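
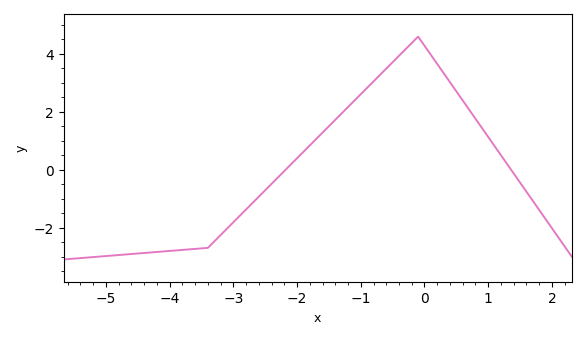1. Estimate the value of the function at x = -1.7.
1.06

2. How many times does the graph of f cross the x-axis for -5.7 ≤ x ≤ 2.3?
2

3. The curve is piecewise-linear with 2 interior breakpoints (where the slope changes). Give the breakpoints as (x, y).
(-3.4, -2.7); (-0.1, 4.6)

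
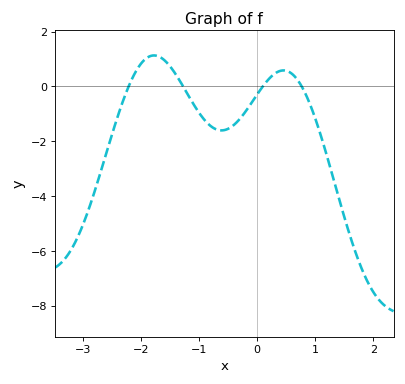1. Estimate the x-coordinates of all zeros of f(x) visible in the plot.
-2.21, -1.27, 0.098, 0.769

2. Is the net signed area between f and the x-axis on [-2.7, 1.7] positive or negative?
negative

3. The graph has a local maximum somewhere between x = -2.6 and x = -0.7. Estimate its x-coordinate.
-1.77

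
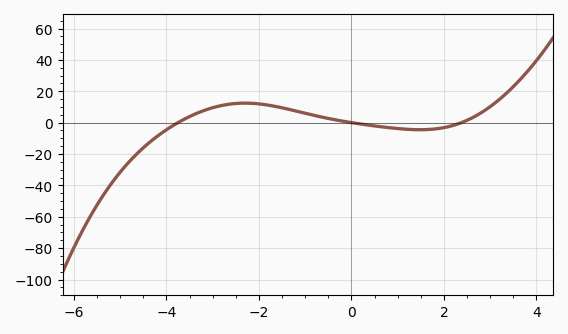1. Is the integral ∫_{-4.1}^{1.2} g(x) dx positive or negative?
positive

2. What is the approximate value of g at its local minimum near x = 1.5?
-4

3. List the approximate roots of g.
-3.8, 0, 2.4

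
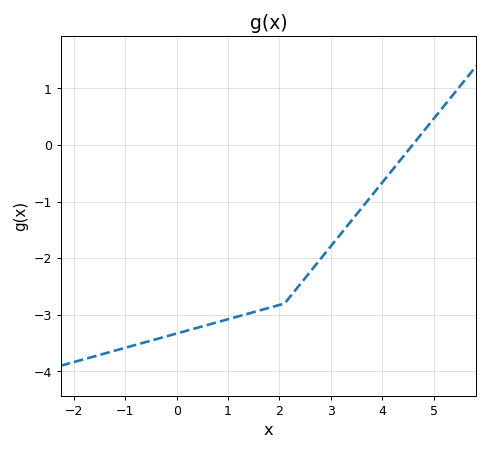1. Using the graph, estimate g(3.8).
-0.887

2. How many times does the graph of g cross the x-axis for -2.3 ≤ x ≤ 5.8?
1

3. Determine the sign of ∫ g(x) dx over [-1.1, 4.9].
negative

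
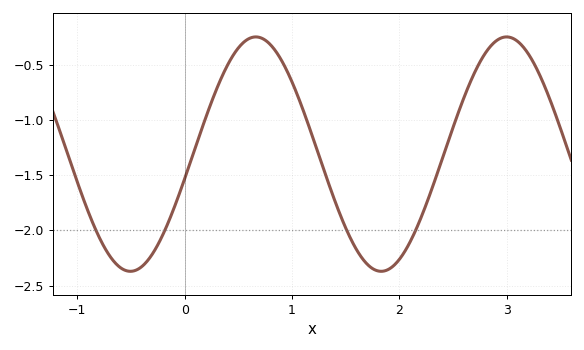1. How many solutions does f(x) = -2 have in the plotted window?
4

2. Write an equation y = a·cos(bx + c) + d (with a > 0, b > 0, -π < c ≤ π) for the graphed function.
y = 1.06cos(2.69x - 1.78) - 1.31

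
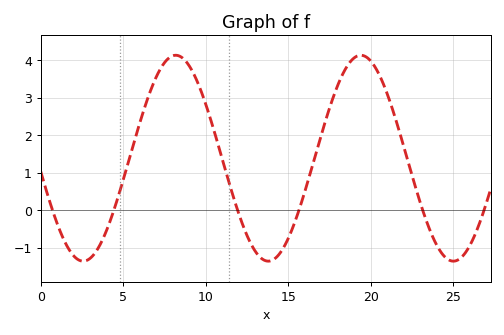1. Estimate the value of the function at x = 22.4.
1.1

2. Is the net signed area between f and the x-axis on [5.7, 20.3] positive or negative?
positive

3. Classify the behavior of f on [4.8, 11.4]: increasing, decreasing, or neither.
neither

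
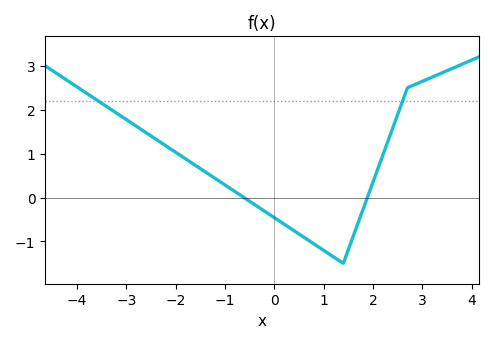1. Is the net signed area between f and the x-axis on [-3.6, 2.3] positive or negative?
positive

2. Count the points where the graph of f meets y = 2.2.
2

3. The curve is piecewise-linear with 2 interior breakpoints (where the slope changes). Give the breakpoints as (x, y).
(1.4, -1.5); (2.7, 2.5)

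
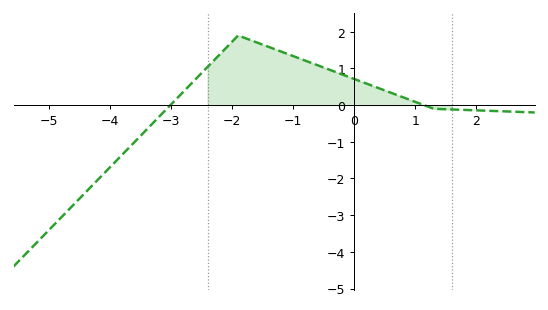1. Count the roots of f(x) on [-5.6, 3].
2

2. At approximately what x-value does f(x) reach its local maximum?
-1.9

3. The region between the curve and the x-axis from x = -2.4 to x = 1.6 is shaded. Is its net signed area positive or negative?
positive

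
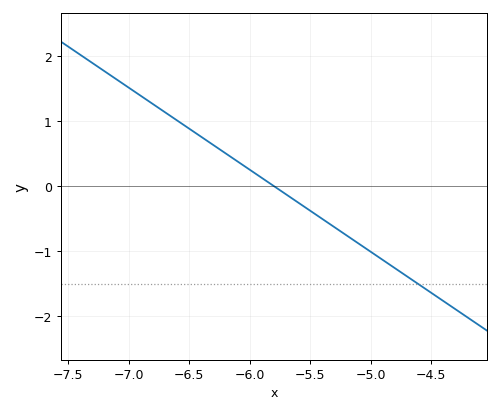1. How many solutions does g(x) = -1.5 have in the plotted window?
1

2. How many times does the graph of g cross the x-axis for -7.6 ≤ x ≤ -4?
1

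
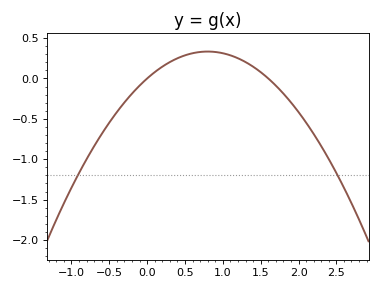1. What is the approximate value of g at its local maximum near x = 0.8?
0.333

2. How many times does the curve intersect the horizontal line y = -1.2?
2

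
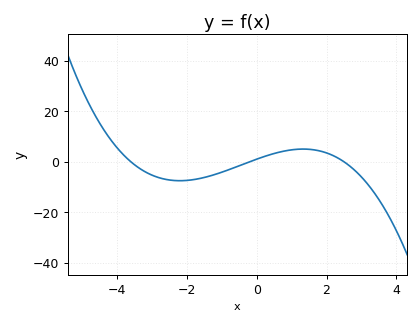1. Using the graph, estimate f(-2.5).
-8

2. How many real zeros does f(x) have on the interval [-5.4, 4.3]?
3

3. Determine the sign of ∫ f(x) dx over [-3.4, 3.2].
negative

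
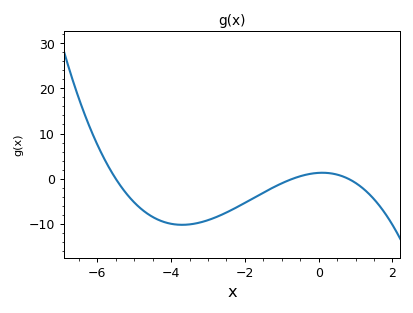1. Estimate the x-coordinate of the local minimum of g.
-3.8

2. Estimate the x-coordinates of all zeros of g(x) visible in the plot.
-5.6, -0.8, 0.8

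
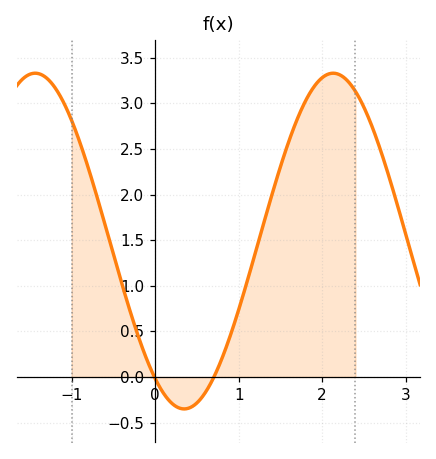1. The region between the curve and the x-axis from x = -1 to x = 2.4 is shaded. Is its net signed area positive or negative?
positive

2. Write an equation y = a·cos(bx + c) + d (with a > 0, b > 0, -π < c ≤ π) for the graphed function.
y = 1.84cos(1.76x + 2.53) + 1.49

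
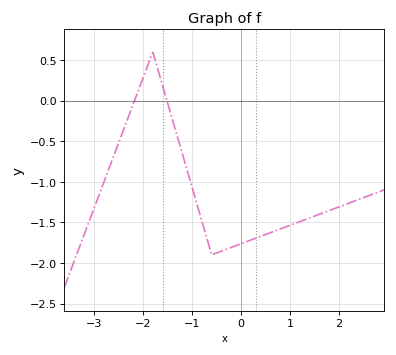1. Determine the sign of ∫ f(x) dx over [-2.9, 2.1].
negative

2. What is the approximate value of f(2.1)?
-1.3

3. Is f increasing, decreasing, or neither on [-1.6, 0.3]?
neither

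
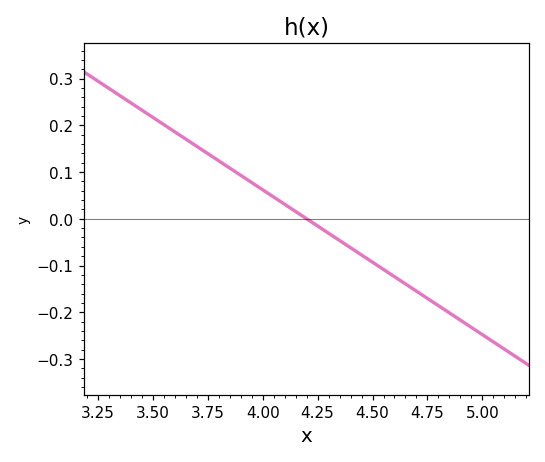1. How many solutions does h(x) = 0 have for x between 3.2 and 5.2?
1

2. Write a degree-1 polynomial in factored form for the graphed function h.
y = -0.31(x - 4.2)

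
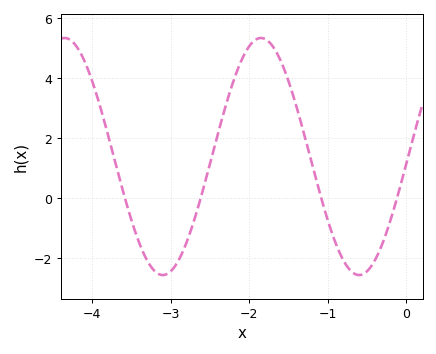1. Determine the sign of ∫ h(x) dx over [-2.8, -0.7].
positive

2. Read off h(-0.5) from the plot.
-2.44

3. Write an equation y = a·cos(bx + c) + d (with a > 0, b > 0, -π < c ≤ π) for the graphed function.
y = 3.95cos(2.51x - 1.64) + 1.39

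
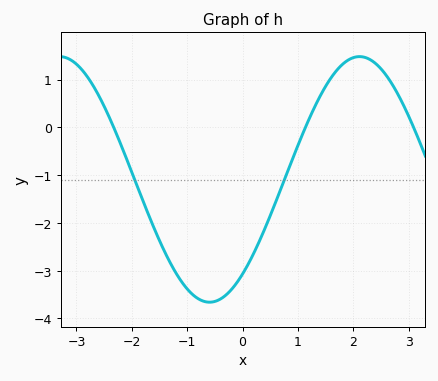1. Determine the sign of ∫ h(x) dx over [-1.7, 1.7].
negative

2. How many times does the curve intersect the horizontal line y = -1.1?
2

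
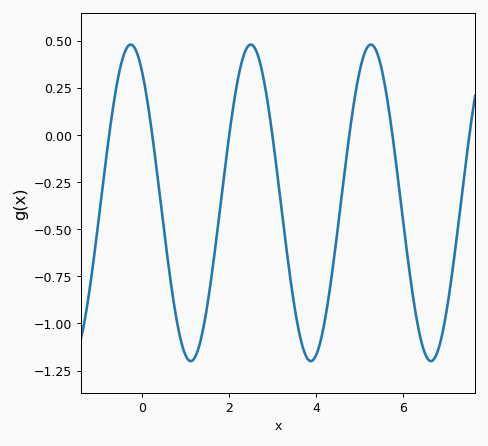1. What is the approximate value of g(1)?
-1.17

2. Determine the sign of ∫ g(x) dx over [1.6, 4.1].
negative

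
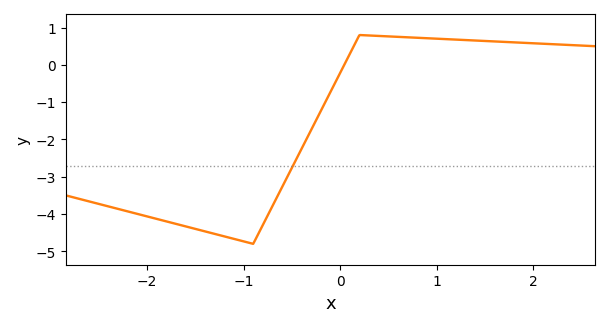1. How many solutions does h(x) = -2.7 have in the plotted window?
1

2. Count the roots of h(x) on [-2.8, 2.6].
1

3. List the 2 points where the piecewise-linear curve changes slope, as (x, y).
(-0.9, -4.8); (0.2, 0.8)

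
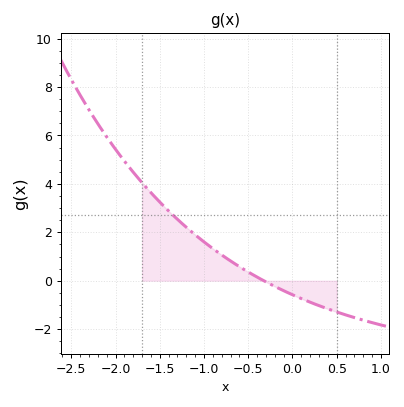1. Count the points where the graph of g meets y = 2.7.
1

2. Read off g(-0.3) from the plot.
0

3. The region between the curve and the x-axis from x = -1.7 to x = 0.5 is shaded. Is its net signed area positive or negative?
positive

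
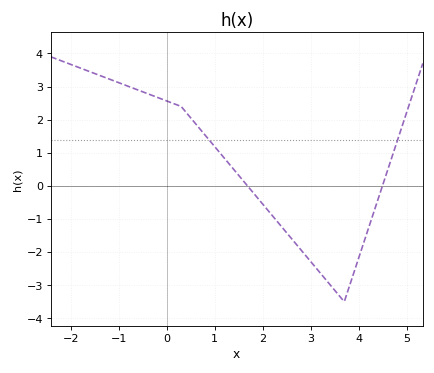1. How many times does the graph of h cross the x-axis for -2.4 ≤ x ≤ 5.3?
2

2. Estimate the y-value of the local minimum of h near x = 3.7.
-3.5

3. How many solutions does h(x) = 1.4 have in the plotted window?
2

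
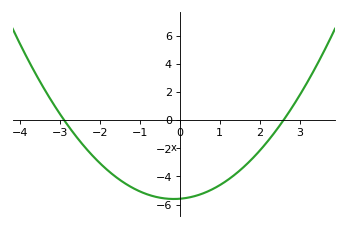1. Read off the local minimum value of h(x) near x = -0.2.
-5.6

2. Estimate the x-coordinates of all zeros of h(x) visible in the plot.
-2.9, 2.6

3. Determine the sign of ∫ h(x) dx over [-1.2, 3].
negative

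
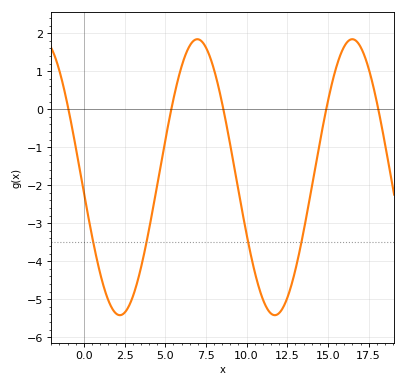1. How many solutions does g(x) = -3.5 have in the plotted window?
4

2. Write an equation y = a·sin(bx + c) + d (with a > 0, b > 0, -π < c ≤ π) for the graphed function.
y = 3.63sin(0.66x - 3) - 1.79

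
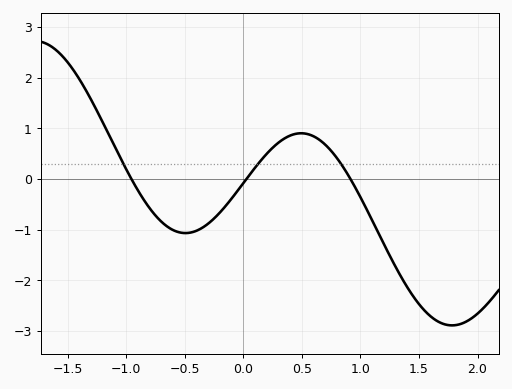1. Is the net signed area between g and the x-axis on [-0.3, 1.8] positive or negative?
negative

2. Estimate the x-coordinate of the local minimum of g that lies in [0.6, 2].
1.78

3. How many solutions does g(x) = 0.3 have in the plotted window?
3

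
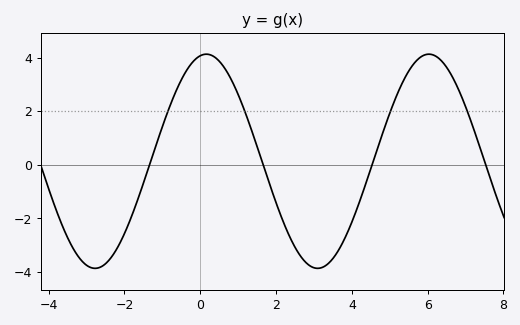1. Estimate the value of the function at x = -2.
-2.57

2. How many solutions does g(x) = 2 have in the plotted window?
4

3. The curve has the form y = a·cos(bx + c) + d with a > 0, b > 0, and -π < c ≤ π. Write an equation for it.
y = 4cos(1.07x - 0.172) + 0.13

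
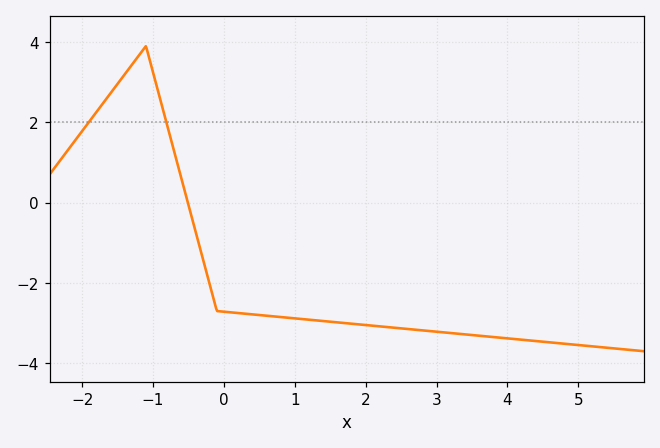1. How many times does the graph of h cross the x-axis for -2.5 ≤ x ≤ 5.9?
1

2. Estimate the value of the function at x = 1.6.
-3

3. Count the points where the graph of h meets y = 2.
2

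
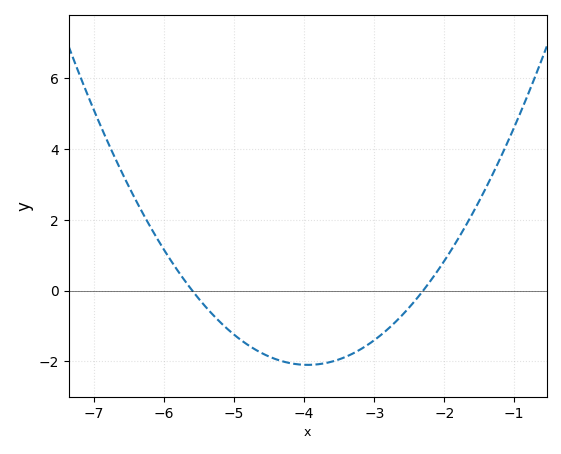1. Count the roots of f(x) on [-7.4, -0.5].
2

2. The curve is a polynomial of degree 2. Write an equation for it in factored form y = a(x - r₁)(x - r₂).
y = 0.77(x + 5.6)(x + 2.3)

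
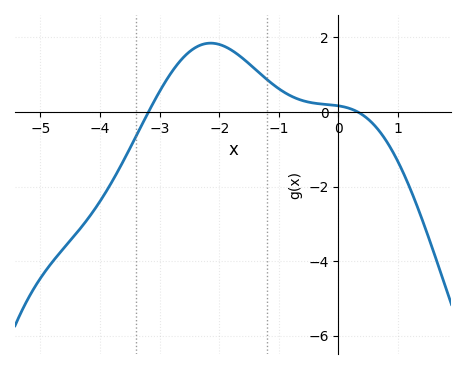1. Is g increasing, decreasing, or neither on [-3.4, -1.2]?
neither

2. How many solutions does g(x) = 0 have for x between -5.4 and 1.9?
2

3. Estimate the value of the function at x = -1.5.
1.2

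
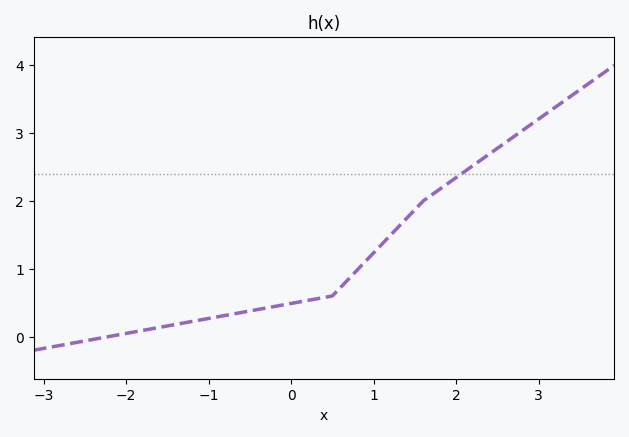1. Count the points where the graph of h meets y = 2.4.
1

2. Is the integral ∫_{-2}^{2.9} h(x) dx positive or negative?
positive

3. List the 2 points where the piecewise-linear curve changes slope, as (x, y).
(0.5, 0.6); (1.6, 2)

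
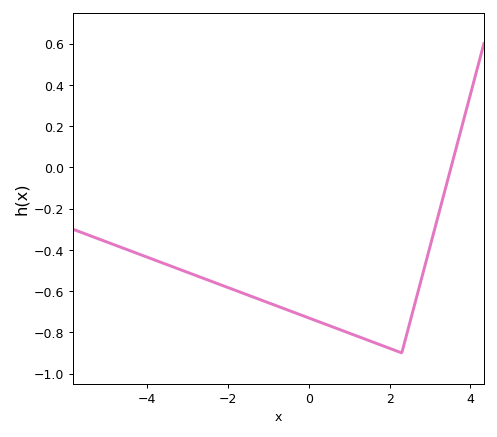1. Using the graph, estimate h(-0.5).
-0.7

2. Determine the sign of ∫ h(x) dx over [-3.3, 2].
negative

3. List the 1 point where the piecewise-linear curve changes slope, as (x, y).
(2.3, -0.9)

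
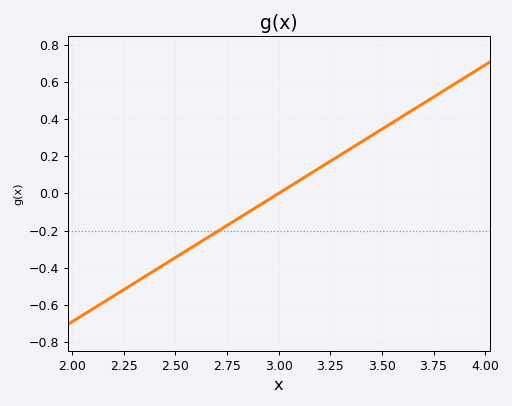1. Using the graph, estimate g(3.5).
0.345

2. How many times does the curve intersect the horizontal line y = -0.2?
1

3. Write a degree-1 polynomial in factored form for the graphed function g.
y = 0.69(x - 3)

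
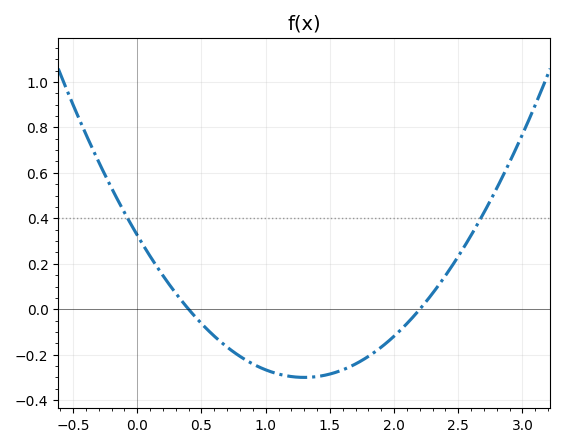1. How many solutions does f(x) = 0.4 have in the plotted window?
2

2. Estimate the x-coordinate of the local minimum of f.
1.3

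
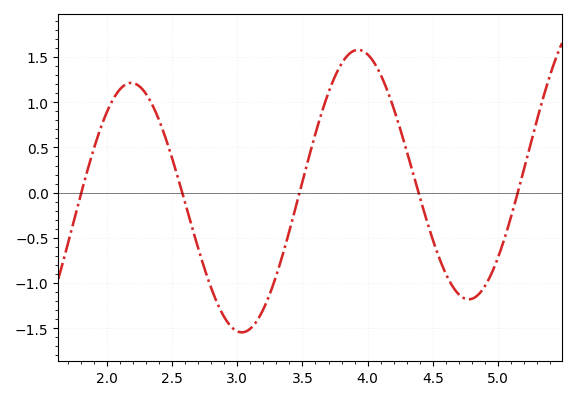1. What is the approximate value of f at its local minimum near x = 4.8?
-1.2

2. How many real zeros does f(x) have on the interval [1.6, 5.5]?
5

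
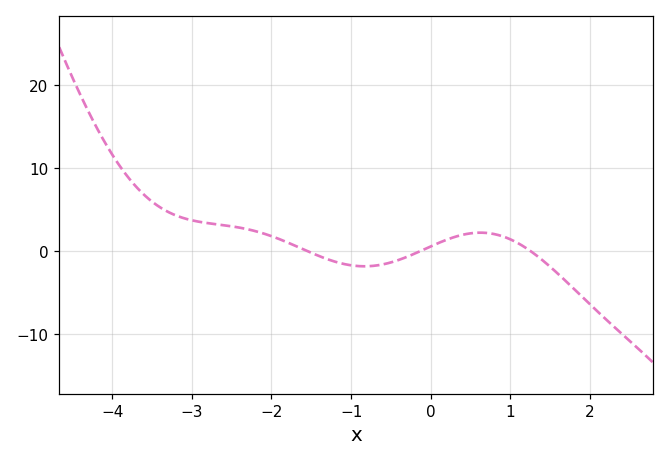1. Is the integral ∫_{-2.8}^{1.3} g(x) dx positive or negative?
positive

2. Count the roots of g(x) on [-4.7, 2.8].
3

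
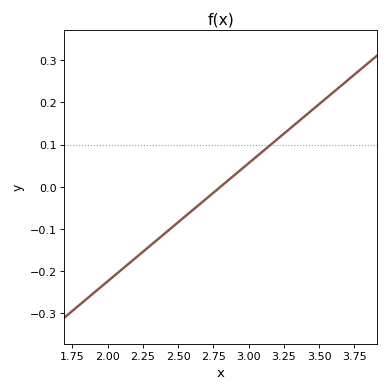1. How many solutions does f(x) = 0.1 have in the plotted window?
1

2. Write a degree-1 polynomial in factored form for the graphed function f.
y = 0.28(x - 2.8)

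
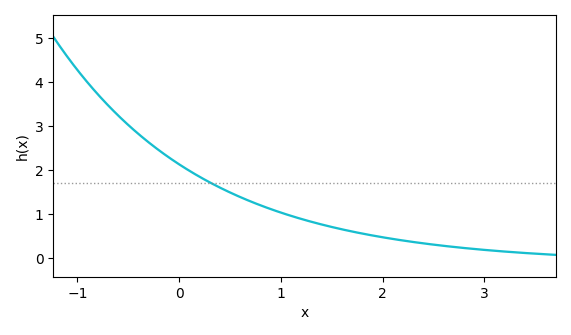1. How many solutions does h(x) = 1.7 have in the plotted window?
1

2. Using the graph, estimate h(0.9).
1.11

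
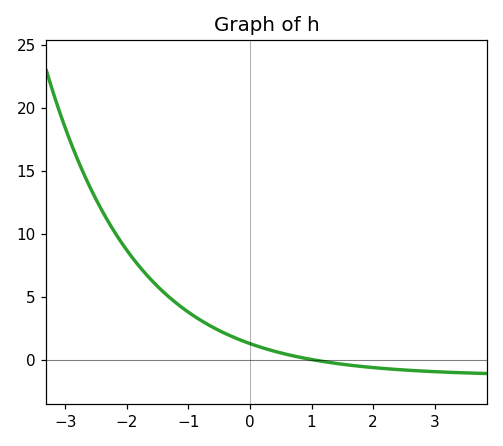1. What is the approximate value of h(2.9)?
-1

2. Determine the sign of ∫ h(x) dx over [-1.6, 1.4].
positive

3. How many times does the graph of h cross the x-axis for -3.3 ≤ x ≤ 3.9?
1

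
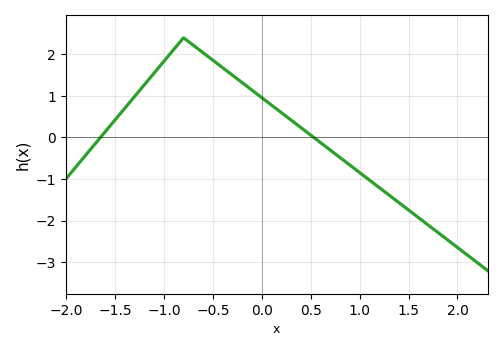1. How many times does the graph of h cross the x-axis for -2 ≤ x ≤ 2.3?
2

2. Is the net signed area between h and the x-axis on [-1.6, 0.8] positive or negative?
positive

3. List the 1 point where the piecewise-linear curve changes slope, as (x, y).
(-0.8, 2.4)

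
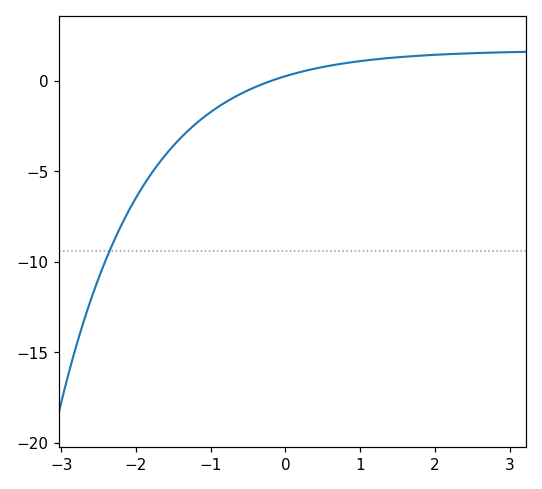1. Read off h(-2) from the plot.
-6.5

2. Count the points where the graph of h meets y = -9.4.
1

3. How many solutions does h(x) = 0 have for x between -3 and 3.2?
1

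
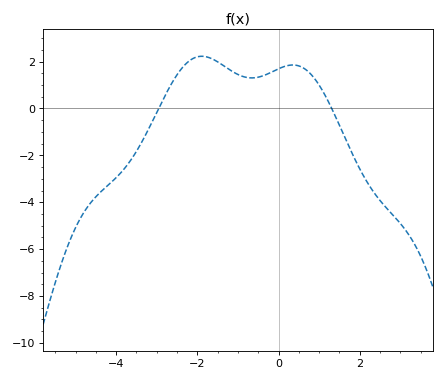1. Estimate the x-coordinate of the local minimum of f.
-0.6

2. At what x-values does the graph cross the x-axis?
-3, 1.4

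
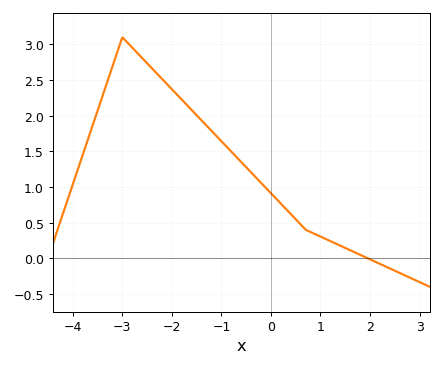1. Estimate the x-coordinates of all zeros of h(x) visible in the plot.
2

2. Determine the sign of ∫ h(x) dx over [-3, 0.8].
positive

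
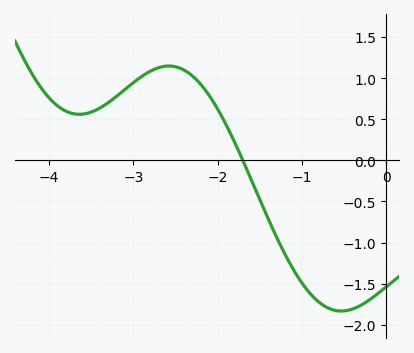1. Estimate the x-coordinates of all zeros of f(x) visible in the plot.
-1.7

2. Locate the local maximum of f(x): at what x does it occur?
-2.58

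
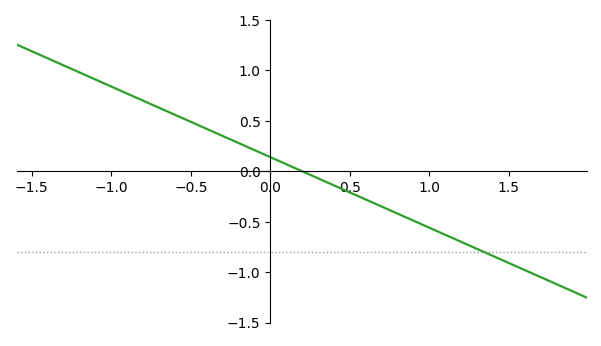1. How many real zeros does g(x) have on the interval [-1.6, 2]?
1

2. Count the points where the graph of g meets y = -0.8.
1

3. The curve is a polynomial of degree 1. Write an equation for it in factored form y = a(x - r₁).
y = -0.7(x - 0.2)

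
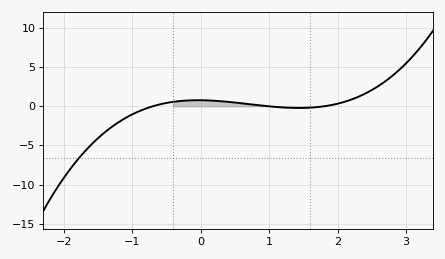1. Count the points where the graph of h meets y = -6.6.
1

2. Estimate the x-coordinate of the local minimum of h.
1.44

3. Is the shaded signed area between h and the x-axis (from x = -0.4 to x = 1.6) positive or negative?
positive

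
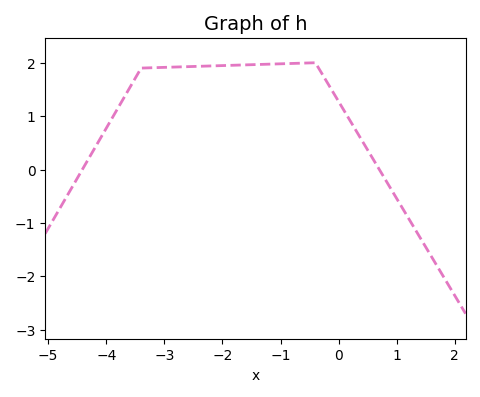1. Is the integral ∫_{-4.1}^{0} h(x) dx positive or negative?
positive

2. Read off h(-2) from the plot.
1.9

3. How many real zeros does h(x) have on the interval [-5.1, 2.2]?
2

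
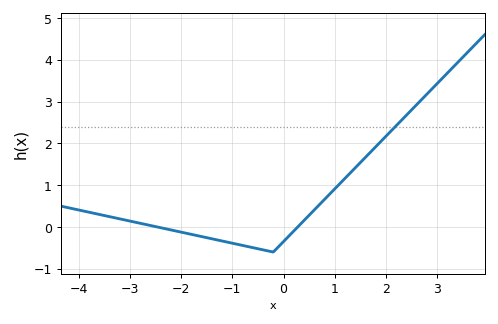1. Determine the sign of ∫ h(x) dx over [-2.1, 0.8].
negative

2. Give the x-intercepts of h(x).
-2.47, 0.277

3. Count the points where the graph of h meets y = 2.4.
1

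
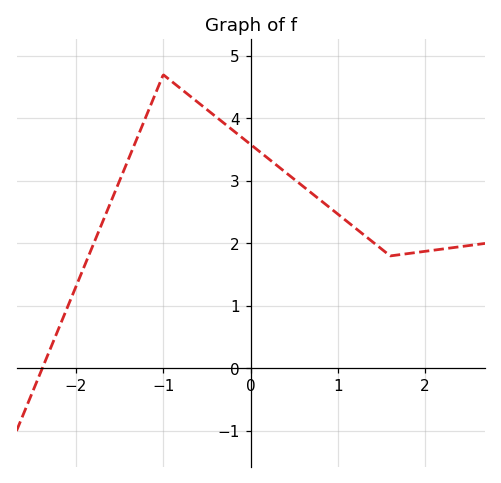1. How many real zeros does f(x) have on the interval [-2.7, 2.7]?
1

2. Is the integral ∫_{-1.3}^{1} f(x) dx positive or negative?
positive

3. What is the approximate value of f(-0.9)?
4.6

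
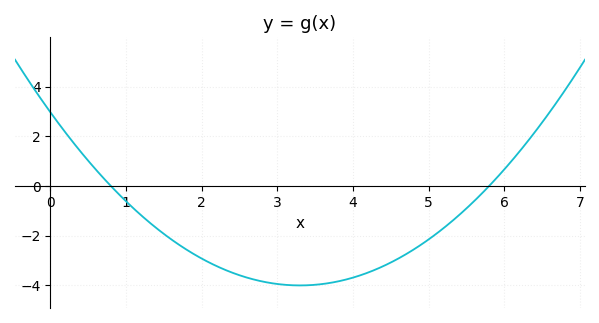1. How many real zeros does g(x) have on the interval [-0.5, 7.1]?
2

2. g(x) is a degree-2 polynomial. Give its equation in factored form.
y = 0.64(x - 0.8)(x - 5.8)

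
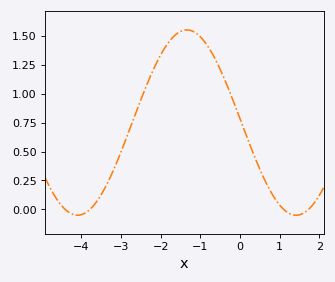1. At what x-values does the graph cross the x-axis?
-4.41, -3.79, 1.1, 1.72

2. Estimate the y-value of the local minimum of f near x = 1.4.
-0.05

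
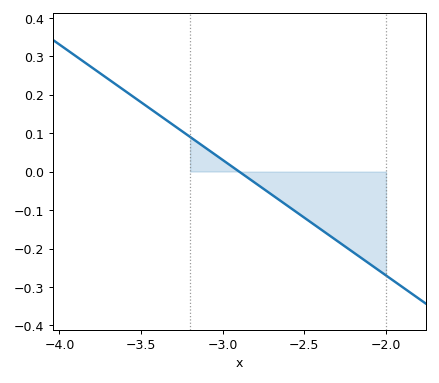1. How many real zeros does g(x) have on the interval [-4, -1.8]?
1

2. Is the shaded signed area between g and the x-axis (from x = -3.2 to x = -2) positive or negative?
negative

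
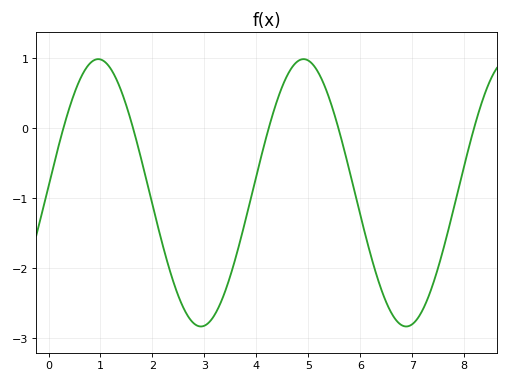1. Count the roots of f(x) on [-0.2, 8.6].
5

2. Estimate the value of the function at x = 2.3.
-1.94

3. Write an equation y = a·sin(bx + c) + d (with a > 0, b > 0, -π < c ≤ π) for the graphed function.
y = 1.91sin(1.59x + 0.05) - 0.92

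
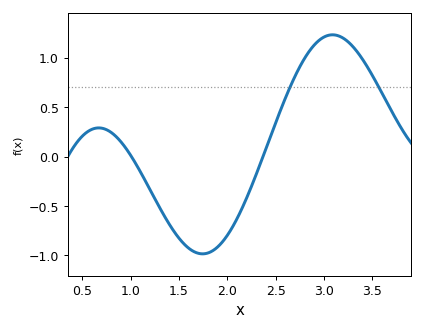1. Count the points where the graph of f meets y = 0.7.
2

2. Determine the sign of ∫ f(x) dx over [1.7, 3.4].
positive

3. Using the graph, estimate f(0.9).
0.15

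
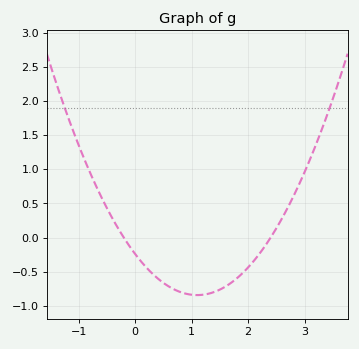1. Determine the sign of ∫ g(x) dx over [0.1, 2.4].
negative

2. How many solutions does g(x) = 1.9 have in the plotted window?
2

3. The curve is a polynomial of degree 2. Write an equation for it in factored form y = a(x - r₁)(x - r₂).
y = 0.5(x + 0.2)(x - 2.4)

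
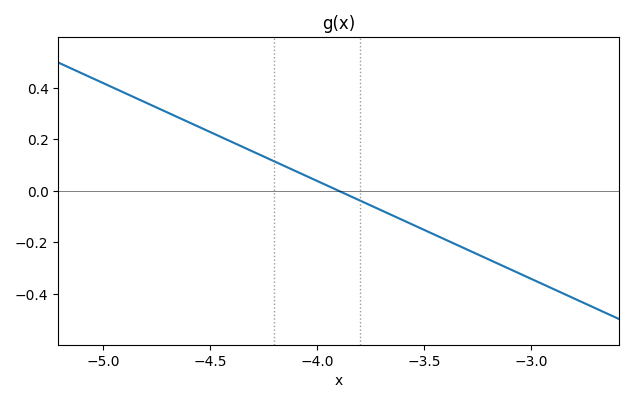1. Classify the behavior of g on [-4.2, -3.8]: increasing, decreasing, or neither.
decreasing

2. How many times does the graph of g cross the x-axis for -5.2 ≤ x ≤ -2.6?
1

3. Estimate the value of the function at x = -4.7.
0.304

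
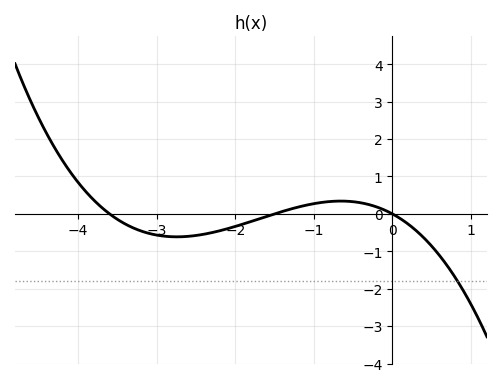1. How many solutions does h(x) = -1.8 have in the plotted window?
1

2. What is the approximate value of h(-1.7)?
-0.136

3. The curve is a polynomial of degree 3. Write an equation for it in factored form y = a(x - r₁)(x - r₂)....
y = -0.21(x + 3.6)(x + 1.5)(x - 0)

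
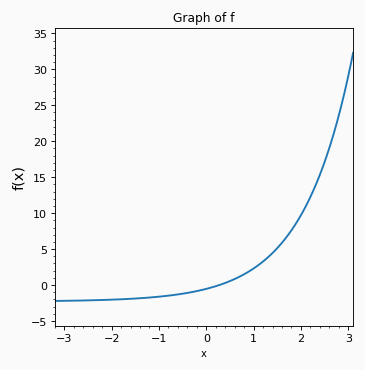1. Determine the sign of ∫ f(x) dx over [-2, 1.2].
negative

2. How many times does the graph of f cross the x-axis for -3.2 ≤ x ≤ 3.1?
1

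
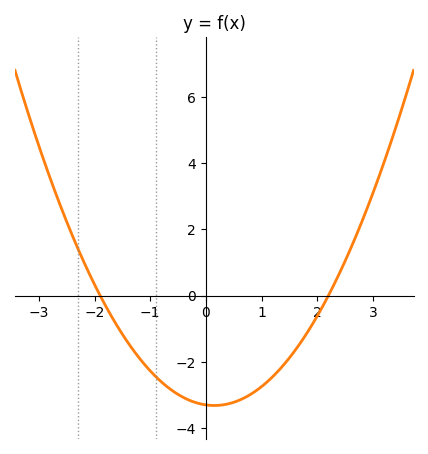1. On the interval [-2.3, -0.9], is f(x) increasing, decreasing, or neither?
decreasing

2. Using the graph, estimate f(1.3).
-2.2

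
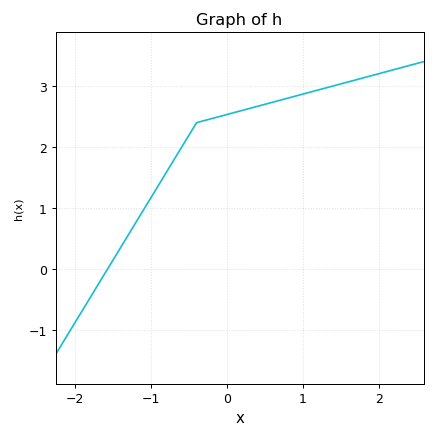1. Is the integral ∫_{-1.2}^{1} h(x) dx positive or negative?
positive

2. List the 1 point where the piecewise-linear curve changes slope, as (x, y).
(-0.4, 2.4)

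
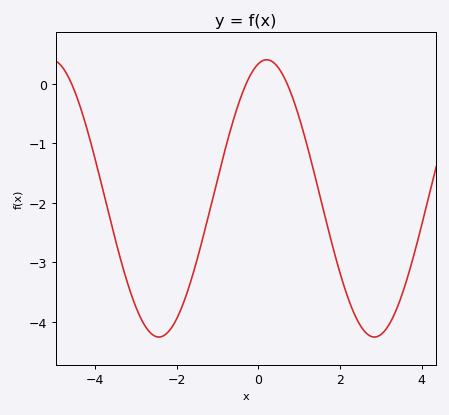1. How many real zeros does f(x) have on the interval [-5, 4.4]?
3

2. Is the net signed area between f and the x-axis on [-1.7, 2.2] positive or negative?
negative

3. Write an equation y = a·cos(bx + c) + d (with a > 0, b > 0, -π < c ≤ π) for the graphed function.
y = 2.33cos(1.2x - 0.24) - 1.93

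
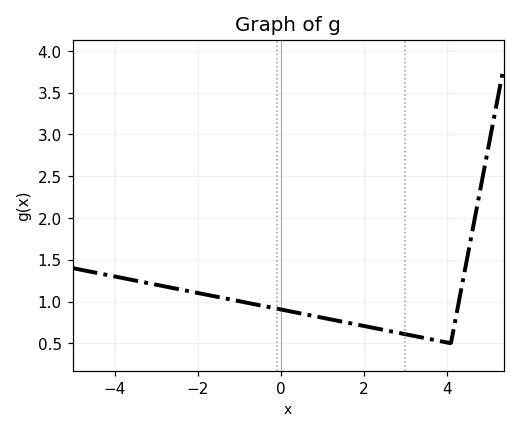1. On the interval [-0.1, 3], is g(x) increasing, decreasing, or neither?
decreasing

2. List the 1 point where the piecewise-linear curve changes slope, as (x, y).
(4.1, 0.5)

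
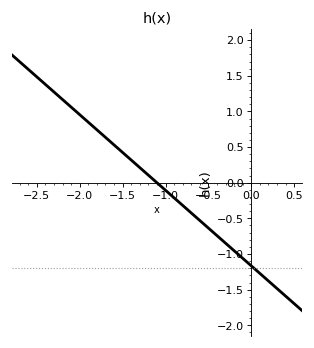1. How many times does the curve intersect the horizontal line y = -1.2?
1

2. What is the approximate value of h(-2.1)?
1.05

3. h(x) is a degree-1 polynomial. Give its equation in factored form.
y = -1.06(x + 1.1)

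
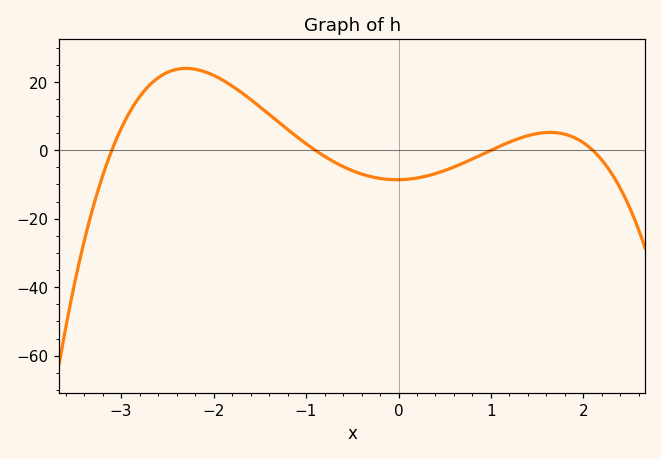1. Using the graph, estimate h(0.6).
-4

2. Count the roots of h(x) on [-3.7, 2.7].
4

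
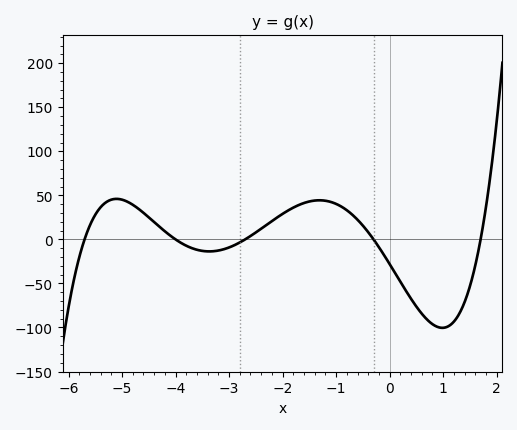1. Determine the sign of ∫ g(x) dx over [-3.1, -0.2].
positive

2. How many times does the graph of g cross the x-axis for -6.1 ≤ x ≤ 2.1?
5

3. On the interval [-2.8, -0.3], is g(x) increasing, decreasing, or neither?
neither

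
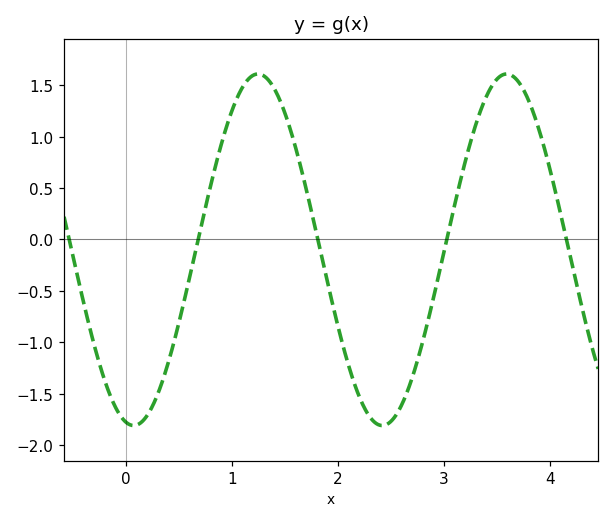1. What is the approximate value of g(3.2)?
0.75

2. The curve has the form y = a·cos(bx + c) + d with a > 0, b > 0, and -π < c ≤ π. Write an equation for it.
y = 1.71cos(2.7x + 2.9) - 0.1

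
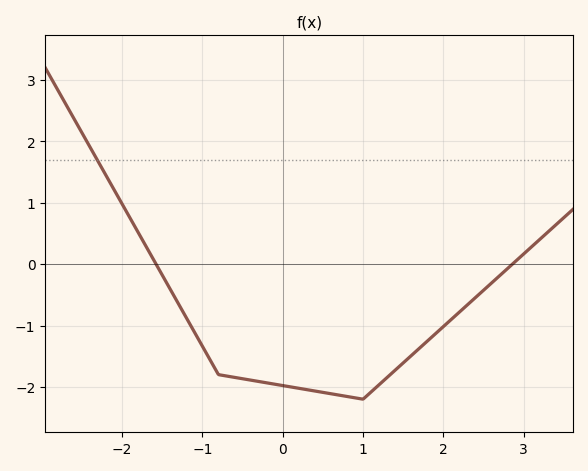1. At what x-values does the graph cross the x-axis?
-1.6, 2.9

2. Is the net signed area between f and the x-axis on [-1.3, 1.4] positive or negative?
negative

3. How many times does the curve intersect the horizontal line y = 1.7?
1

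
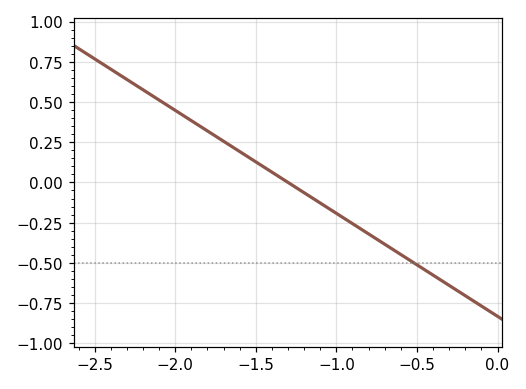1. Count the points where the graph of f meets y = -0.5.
1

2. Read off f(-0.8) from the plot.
-0.32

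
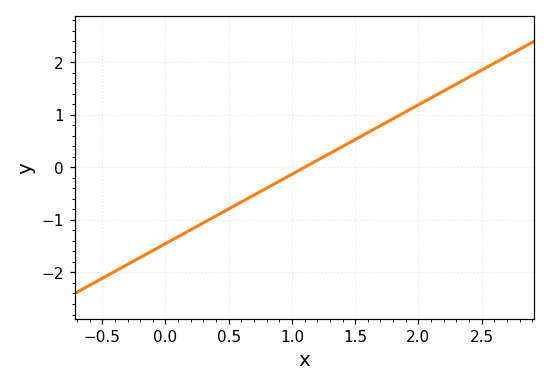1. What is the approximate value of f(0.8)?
-0.4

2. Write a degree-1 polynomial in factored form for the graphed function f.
y = 1.32(x - 1.1)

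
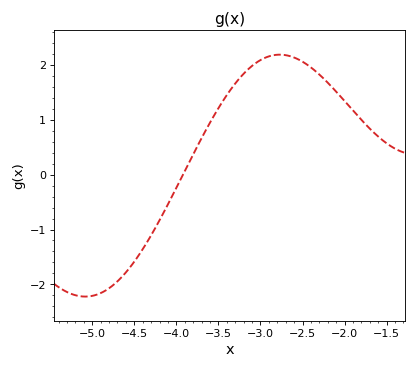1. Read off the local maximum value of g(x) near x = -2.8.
2.2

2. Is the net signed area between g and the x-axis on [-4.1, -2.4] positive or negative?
positive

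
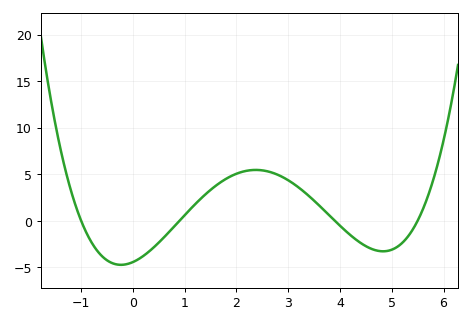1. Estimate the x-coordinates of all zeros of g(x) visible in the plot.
-1, 0.9, 3.9, 5.5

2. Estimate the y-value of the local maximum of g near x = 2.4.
5.46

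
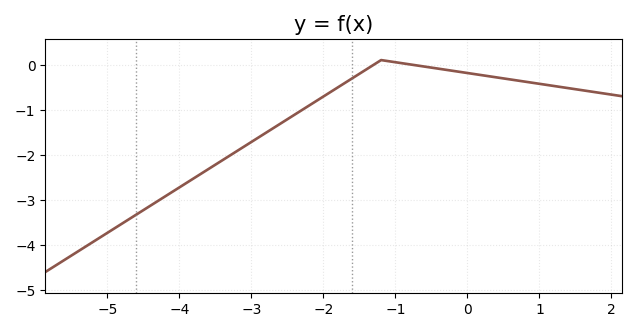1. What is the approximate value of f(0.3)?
-0.259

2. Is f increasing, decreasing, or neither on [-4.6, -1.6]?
increasing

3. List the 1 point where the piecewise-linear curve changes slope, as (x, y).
(-1.2, 0.1)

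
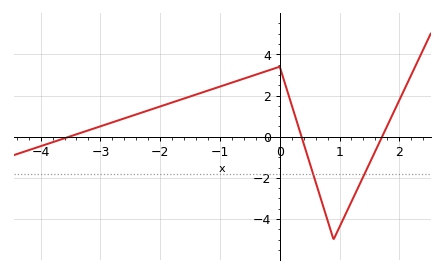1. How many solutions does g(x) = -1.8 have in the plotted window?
2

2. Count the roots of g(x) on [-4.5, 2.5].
3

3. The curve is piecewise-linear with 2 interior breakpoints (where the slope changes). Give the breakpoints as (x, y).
(0, 3.4); (0.9, -5)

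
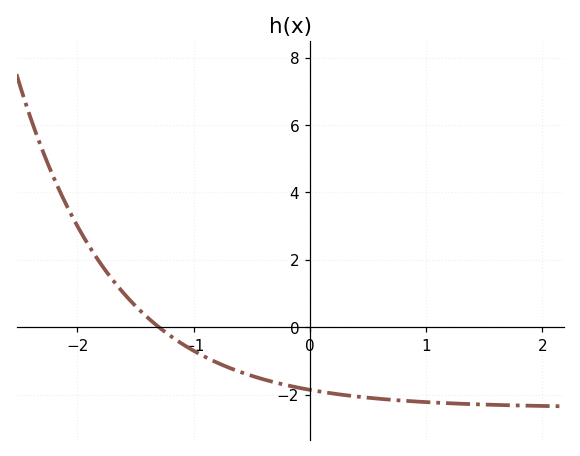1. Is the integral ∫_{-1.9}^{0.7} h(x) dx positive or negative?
negative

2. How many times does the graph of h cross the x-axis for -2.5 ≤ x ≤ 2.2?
1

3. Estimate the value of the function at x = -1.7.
1.4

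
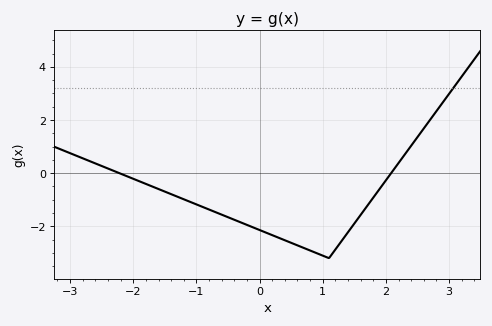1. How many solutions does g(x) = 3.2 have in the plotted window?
1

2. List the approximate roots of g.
-2.2, 2.1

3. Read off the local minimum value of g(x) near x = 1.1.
-3.2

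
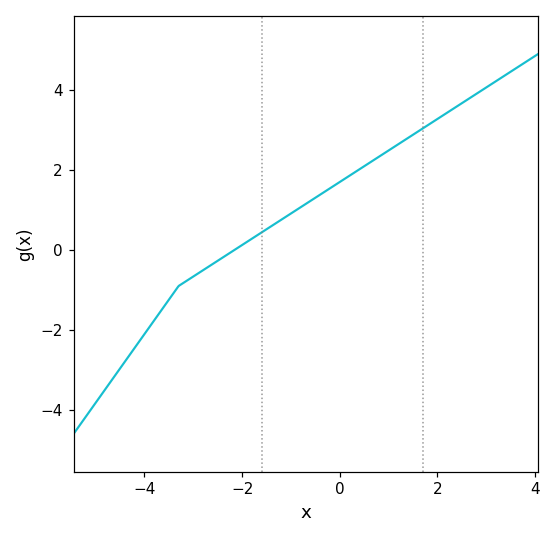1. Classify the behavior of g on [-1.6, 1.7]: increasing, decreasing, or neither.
increasing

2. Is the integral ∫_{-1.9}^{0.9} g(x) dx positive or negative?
positive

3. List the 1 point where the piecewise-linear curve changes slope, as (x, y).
(-3.3, -0.9)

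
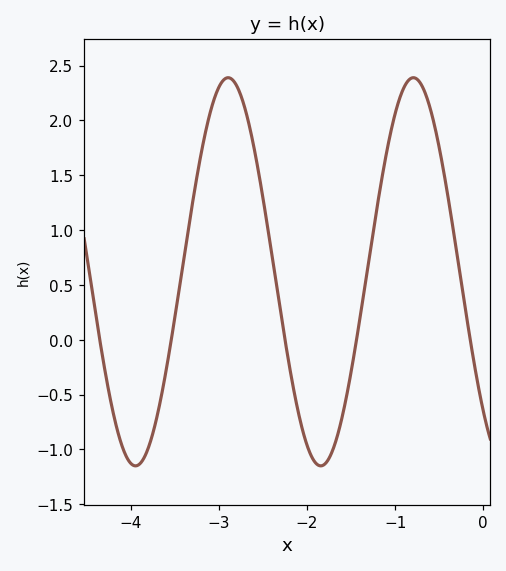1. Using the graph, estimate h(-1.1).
1.7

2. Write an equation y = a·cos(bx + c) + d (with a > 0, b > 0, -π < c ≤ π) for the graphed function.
y = 1.77cos(3x + 2.4) + 0.62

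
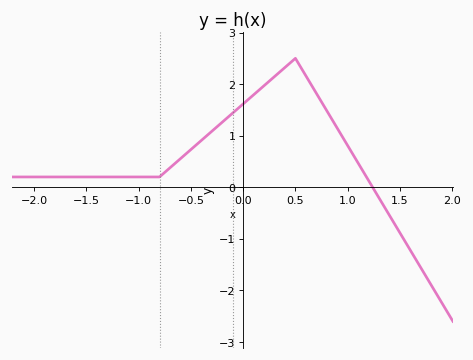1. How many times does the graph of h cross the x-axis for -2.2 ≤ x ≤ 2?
1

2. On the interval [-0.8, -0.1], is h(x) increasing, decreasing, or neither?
increasing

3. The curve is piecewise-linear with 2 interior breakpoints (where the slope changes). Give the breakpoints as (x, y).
(-0.8, 0.2); (0.5, 2.5)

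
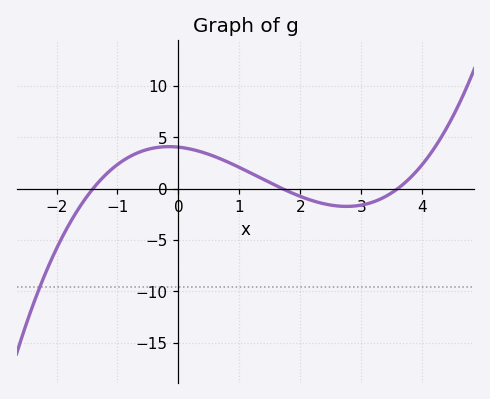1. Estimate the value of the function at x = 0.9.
2.33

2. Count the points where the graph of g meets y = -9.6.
1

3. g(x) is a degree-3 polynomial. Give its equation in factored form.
y = 0.47(x + 1.4)(x - 1.7)(x - 3.6)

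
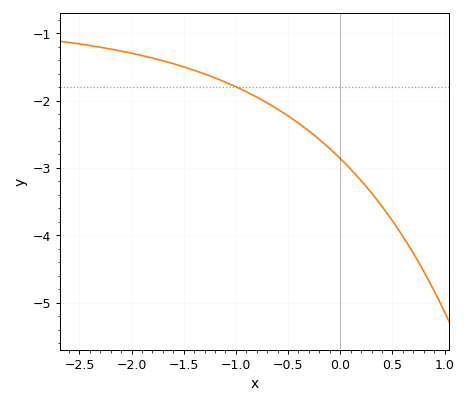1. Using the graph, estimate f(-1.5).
-1.5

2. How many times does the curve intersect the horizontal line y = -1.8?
1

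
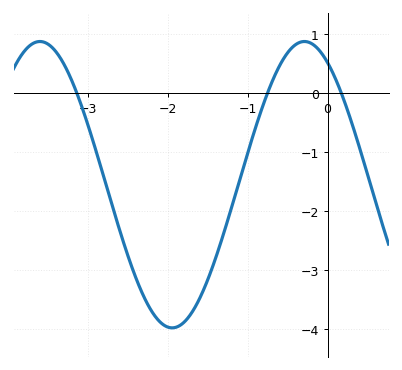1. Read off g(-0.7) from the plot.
0.2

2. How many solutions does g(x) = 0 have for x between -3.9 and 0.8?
3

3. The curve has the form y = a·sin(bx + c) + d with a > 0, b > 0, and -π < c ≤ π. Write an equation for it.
y = 2.43sin(1.9x + 2.1) - 1.55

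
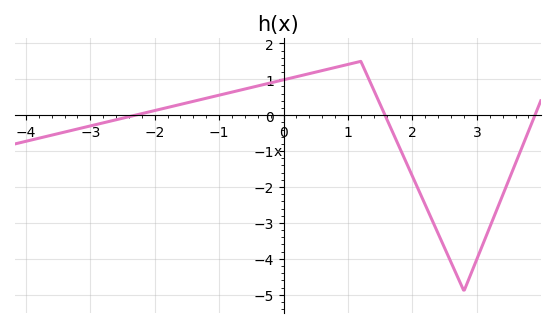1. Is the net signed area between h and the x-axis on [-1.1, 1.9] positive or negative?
positive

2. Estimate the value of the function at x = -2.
0.1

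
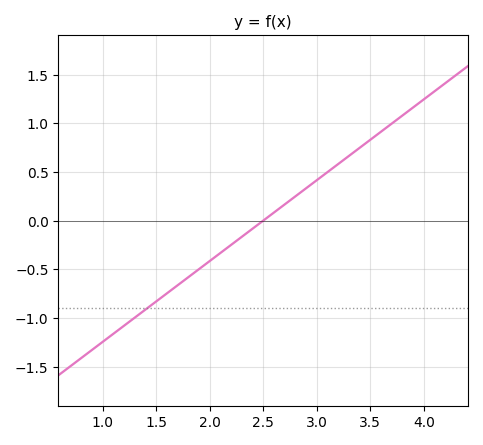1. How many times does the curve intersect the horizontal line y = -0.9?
1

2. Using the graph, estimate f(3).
0.4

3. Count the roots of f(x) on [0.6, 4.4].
1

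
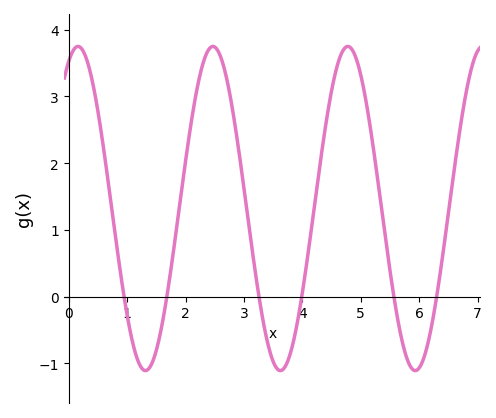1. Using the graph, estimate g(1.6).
-0.407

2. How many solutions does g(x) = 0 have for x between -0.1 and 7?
6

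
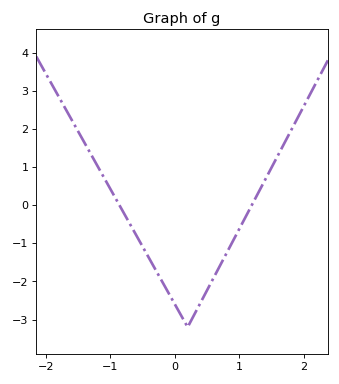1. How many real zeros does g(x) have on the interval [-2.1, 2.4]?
2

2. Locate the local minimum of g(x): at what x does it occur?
0.2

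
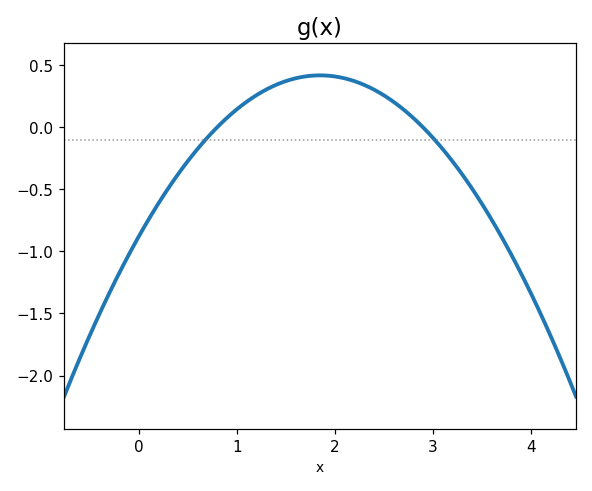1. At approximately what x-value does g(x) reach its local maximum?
1.8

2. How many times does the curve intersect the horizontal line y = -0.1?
2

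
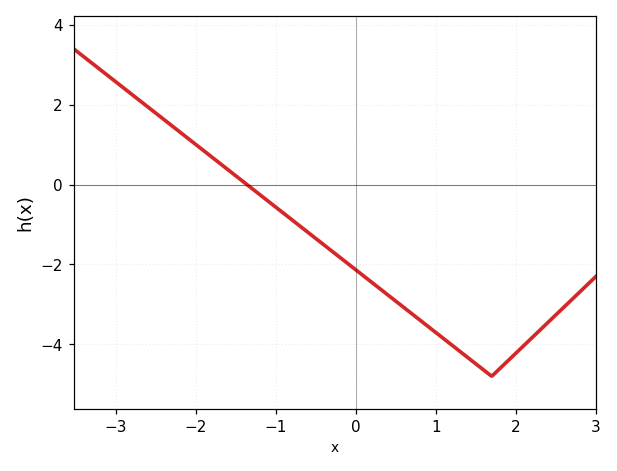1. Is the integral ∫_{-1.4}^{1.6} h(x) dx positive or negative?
negative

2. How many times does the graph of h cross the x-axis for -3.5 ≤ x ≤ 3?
1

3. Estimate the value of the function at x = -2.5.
1.8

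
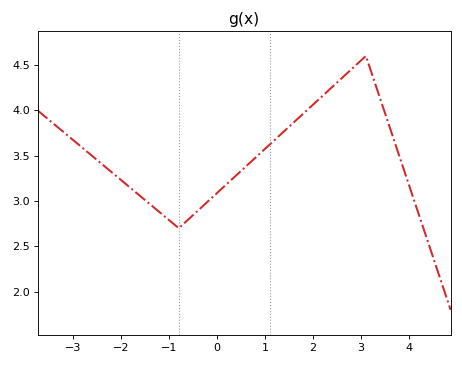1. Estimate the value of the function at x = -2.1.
3.25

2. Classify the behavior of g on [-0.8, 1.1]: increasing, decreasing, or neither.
increasing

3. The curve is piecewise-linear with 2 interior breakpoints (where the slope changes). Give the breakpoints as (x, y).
(-0.8, 2.7); (3.1, 4.6)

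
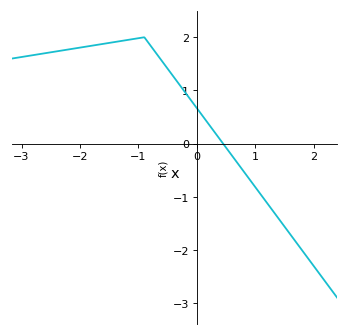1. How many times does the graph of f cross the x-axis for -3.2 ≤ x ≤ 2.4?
1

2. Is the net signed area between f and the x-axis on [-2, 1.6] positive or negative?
positive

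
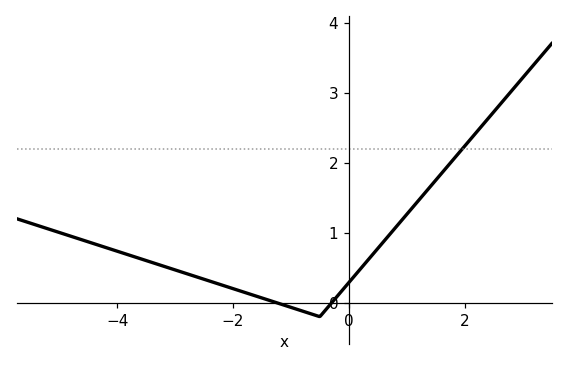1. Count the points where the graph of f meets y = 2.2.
1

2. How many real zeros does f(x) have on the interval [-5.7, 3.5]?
2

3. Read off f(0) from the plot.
0.287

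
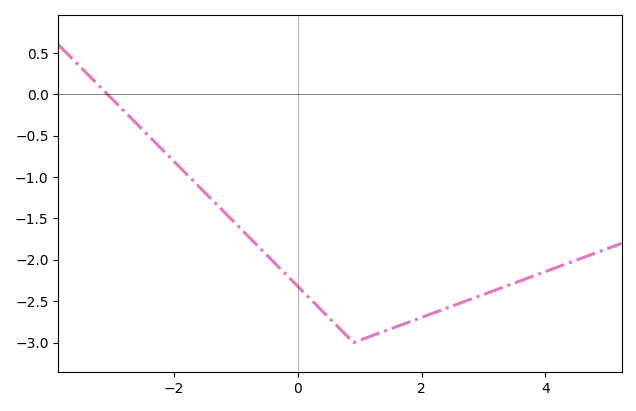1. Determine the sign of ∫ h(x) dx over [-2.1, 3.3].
negative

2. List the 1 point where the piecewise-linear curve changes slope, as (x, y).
(0.9, -3)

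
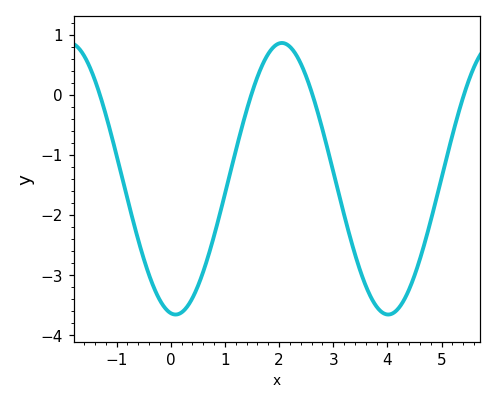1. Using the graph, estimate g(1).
-1.7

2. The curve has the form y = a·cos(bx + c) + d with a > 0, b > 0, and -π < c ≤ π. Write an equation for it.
y = 2.26cos(1.6x + 3) - 1.4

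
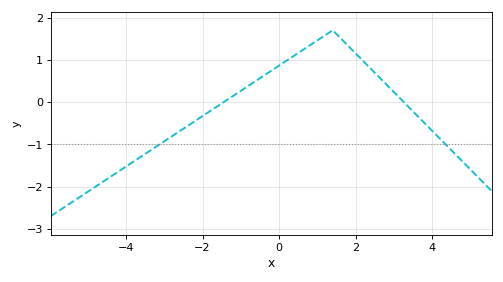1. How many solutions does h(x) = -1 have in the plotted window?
2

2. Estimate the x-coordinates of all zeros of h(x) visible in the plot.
-1.45, 3.25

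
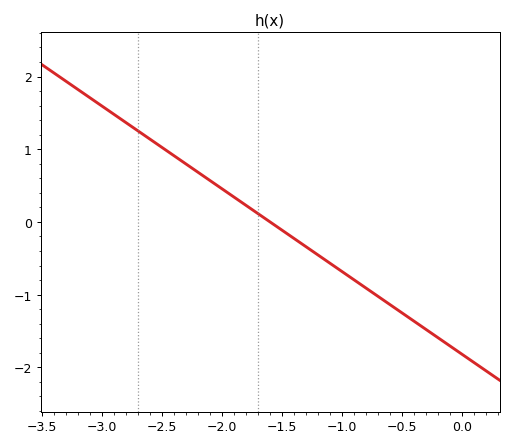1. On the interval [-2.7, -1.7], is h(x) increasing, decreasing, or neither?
decreasing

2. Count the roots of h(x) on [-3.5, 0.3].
1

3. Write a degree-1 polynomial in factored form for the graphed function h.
y = -1.14(x + 1.6)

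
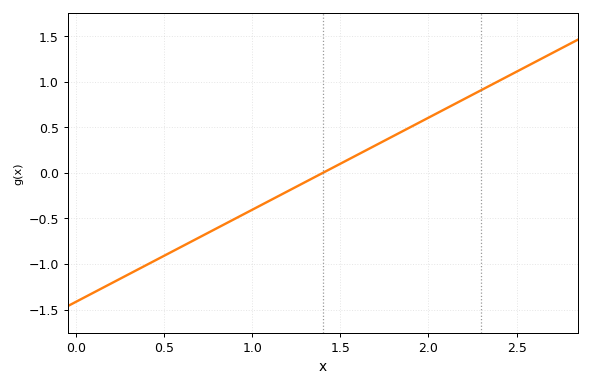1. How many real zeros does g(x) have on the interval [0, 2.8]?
1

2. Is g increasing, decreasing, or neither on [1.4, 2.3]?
increasing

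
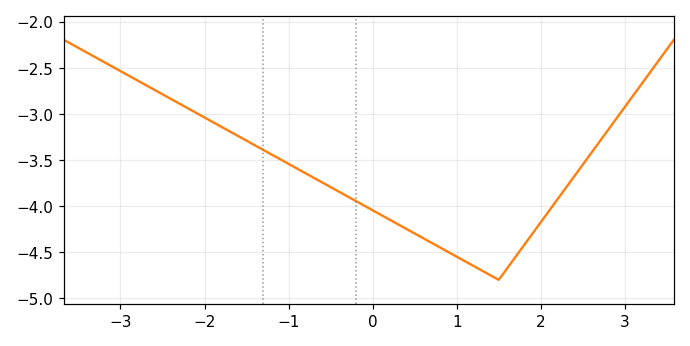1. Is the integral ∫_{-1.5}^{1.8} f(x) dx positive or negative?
negative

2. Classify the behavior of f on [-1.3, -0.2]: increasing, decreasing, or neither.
decreasing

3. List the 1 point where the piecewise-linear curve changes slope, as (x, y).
(1.5, -4.8)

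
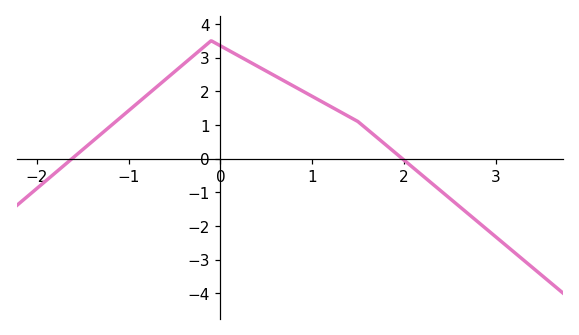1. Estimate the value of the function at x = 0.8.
2.15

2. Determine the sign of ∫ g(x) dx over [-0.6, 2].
positive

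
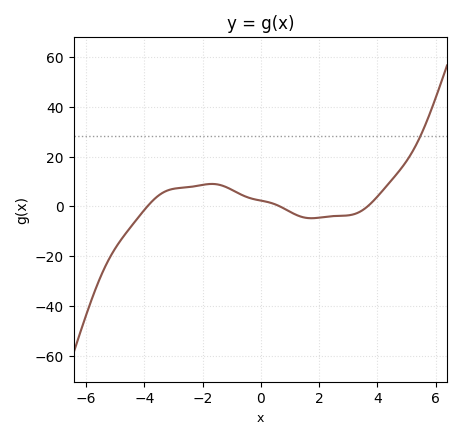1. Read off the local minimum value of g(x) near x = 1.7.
-4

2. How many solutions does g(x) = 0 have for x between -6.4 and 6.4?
3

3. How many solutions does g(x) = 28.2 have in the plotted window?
1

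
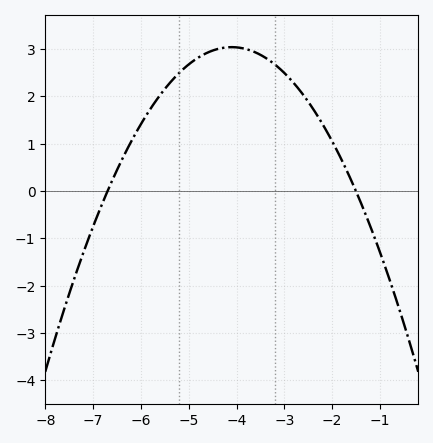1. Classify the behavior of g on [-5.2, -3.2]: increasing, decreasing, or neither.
neither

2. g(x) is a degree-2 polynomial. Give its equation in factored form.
y = -0.45(x + 6.7)(x + 1.5)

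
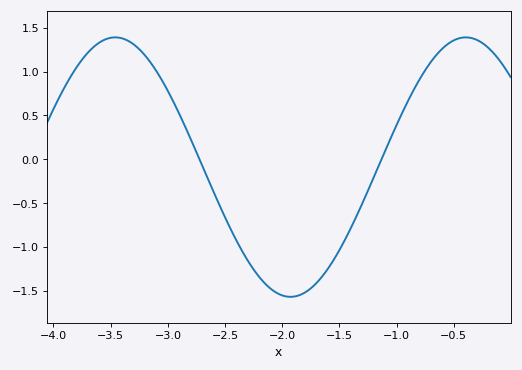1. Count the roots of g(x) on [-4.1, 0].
2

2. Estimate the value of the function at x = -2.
-1.55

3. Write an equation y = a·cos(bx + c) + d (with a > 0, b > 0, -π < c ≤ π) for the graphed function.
y = 1.48cos(2.05x + 0.81) - 0.09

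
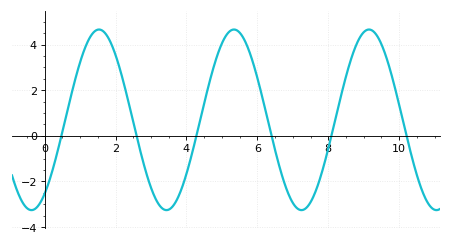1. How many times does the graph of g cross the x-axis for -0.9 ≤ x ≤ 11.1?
6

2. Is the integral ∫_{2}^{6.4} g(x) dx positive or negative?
positive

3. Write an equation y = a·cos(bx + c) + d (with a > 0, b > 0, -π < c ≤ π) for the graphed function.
y = 3.96cos(1.65x - 2.53) + 0.7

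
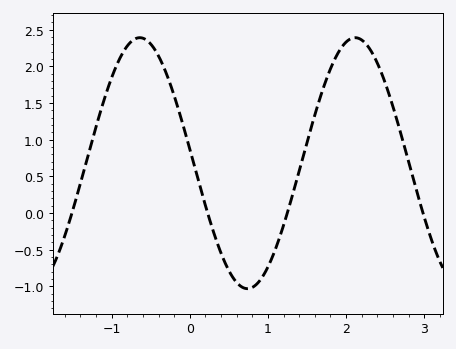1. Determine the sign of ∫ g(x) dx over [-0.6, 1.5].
positive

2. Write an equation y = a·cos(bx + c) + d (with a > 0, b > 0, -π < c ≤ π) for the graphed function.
y = 1.71cos(2.3x + 1.5) + 0.68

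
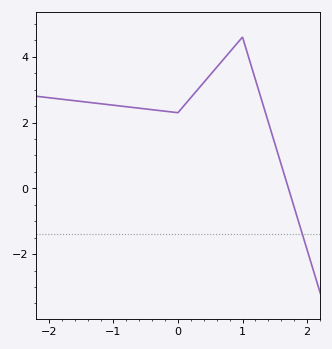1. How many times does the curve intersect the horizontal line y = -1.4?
1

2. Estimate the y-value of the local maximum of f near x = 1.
4.6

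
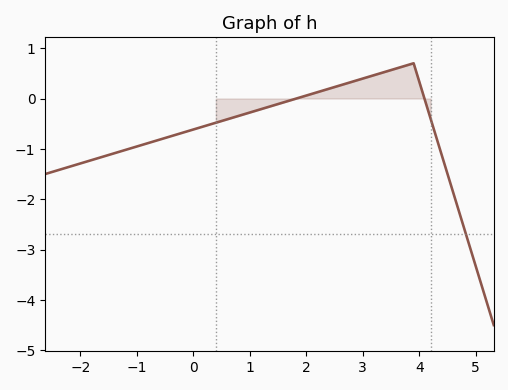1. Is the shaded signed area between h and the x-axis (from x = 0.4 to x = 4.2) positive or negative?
positive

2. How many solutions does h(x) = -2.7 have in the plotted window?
1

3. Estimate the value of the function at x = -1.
-0.953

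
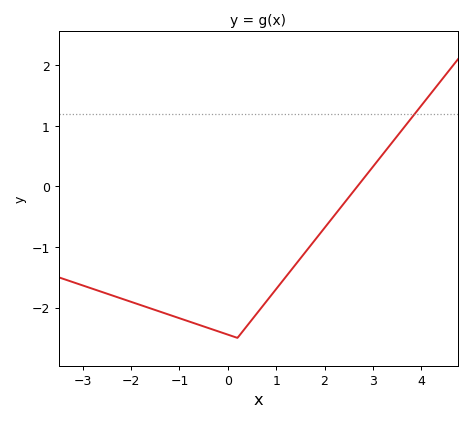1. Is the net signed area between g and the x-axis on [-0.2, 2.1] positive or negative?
negative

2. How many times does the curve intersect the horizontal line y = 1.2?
1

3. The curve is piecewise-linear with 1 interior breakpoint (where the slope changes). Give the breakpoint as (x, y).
(0.2, -2.5)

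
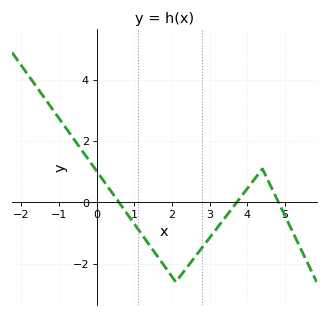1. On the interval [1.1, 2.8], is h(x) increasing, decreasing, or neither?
neither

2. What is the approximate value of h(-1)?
2.7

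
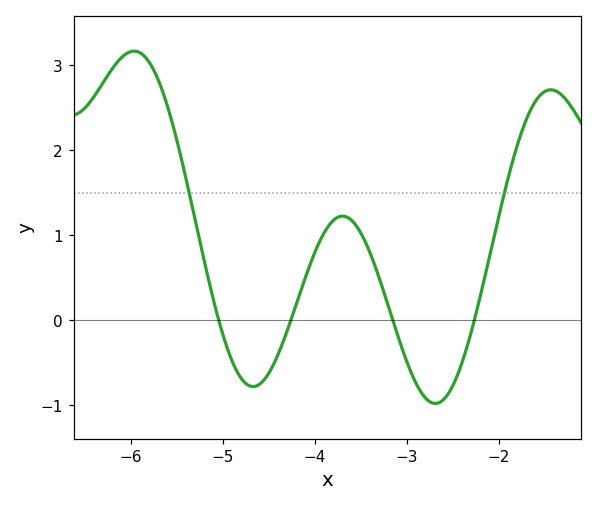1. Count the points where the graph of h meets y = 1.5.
2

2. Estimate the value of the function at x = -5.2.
0.7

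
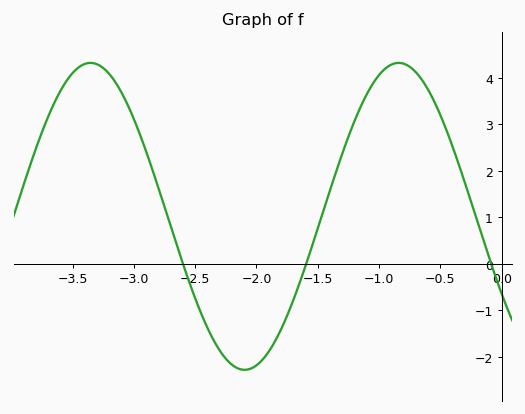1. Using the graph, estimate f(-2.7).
0.8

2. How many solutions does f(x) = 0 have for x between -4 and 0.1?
3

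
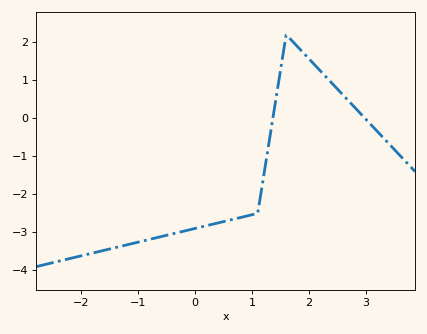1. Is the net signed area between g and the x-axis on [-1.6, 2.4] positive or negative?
negative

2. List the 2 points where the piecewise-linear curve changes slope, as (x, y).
(1.1, -2.5); (1.6, 2.2)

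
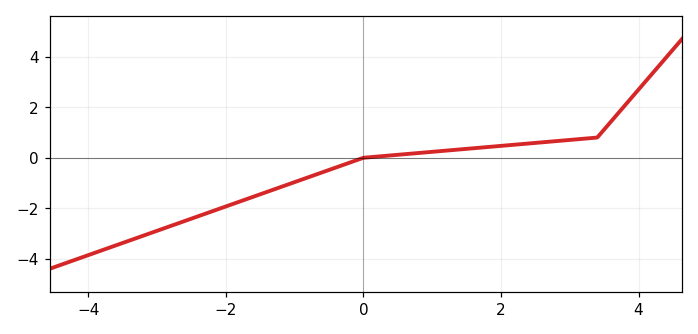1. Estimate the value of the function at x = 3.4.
0.8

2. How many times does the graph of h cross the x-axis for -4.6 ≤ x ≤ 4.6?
1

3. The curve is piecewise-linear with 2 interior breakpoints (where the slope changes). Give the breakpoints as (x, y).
(0, 0); (3.4, 0.8)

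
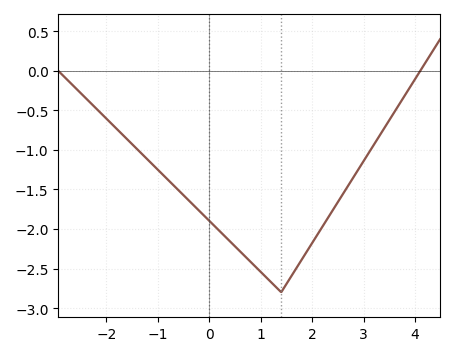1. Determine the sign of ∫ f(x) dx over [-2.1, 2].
negative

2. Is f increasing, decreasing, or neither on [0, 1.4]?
decreasing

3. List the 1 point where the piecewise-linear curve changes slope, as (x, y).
(1.4, -2.8)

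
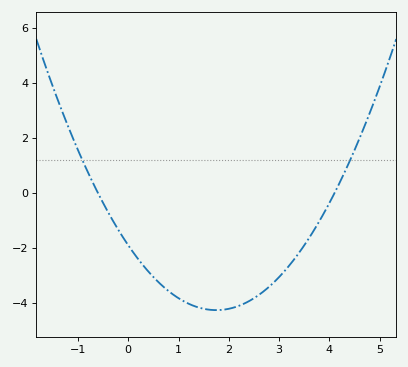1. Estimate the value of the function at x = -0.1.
-1.62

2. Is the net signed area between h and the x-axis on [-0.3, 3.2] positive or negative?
negative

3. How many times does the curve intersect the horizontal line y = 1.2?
2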